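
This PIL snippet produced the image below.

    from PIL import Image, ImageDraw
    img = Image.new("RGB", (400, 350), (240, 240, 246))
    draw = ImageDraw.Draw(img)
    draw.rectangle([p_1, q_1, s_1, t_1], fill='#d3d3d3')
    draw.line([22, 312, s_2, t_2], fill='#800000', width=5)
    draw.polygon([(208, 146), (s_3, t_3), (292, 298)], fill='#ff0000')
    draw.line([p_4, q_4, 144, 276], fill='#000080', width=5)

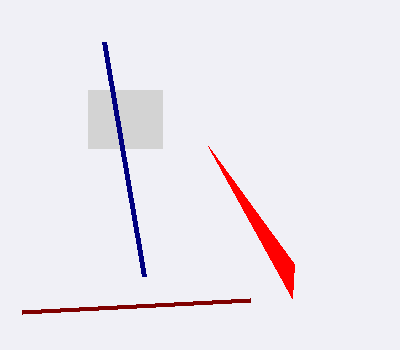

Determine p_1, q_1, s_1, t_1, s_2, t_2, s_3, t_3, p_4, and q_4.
p_1 = 88; q_1 = 90; s_1 = 162; t_1 = 148; s_2 = 250; t_2 = 300; s_3 = 294; t_3 = 264; p_4 = 104; q_4 = 42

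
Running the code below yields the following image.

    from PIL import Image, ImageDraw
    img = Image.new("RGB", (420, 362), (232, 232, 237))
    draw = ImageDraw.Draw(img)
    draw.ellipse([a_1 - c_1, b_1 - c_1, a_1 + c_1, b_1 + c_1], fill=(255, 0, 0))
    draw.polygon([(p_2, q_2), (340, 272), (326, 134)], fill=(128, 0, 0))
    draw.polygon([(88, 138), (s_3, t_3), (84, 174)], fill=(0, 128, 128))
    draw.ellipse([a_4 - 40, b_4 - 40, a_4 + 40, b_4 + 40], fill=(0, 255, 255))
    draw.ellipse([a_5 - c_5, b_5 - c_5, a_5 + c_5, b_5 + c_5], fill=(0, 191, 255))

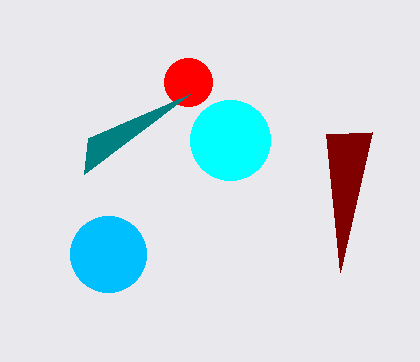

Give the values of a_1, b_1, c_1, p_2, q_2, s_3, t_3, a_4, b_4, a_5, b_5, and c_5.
a_1 = 188
b_1 = 82
c_1 = 24
p_2 = 372
q_2 = 132
s_3 = 190
t_3 = 94
a_4 = 230
b_4 = 140
a_5 = 108
b_5 = 254
c_5 = 38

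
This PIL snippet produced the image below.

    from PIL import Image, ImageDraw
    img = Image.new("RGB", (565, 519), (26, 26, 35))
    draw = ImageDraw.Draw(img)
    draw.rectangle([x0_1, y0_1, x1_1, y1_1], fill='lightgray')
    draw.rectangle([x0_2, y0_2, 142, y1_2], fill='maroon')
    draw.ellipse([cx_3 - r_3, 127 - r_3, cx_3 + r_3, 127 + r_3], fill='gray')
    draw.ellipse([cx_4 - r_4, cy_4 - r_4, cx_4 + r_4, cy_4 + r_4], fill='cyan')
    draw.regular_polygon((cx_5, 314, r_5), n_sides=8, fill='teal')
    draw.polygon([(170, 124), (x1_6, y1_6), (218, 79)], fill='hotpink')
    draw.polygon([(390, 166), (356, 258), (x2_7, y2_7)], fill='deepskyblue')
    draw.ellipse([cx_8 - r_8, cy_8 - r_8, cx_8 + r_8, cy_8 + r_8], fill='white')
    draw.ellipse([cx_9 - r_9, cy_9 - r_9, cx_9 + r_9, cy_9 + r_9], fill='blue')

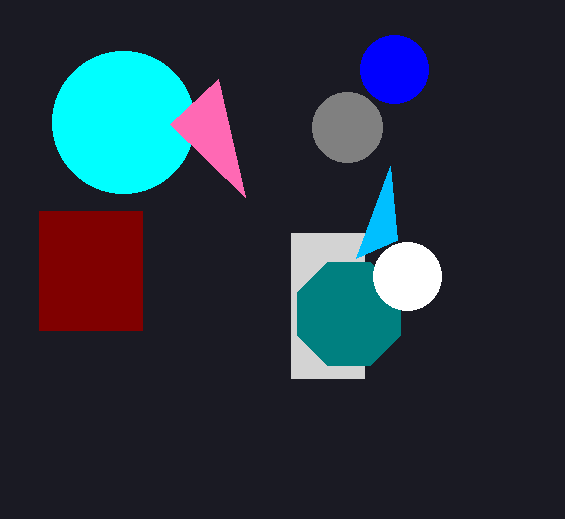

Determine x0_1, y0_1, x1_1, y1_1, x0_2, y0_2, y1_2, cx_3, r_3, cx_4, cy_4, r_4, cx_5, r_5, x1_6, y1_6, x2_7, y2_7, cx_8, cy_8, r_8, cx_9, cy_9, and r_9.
x0_1 = 291
y0_1 = 233
x1_1 = 364
y1_1 = 378
x0_2 = 39
y0_2 = 211
y1_2 = 330
cx_3 = 347
r_3 = 35
cx_4 = 123
cy_4 = 122
r_4 = 71
cx_5 = 349
r_5 = 56
x1_6 = 245
y1_6 = 197
x2_7 = 397
y2_7 = 240
cx_8 = 407
cy_8 = 276
r_8 = 34
cx_9 = 394
cy_9 = 69
r_9 = 34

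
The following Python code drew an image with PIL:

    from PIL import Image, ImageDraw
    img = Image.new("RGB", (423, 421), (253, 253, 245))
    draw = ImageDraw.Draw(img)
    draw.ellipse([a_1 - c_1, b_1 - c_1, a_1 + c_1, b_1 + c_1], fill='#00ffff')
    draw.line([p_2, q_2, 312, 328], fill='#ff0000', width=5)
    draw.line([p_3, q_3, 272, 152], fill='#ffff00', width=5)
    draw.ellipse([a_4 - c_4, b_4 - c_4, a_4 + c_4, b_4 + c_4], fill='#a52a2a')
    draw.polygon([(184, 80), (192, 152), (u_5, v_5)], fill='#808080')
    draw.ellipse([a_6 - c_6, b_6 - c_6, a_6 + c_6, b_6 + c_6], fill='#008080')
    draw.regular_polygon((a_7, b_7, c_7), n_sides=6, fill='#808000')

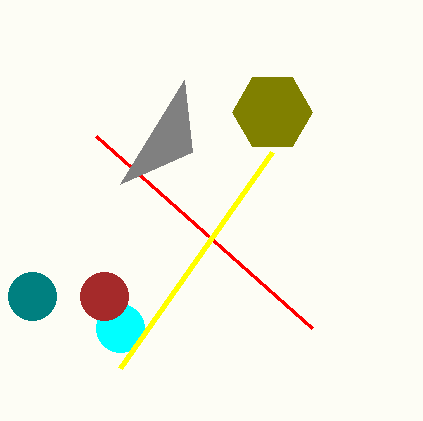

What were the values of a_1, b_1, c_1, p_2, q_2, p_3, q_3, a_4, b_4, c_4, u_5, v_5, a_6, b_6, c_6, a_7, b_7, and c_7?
a_1 = 120; b_1 = 328; c_1 = 24; p_2 = 96; q_2 = 136; p_3 = 120; q_3 = 368; a_4 = 104; b_4 = 296; c_4 = 24; u_5 = 120; v_5 = 184; a_6 = 32; b_6 = 296; c_6 = 24; a_7 = 272; b_7 = 112; c_7 = 40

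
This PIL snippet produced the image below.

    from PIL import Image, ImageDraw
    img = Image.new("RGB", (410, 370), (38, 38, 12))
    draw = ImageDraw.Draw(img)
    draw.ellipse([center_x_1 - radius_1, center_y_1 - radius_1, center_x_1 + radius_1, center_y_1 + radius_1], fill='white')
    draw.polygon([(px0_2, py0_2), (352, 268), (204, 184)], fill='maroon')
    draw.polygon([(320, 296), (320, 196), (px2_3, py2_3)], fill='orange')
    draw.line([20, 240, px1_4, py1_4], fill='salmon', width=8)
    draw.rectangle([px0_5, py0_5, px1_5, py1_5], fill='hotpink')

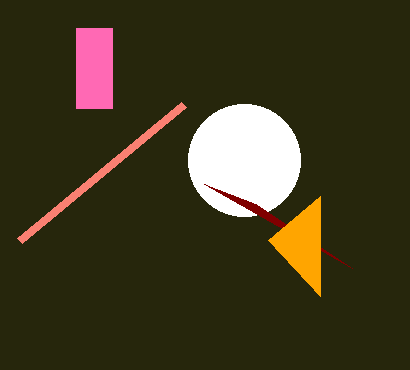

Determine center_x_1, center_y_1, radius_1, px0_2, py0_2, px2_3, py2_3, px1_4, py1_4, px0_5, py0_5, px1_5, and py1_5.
center_x_1 = 244, center_y_1 = 160, radius_1 = 56, px0_2 = 256, py0_2 = 204, px2_3 = 268, py2_3 = 240, px1_4 = 184, py1_4 = 104, px0_5 = 76, py0_5 = 28, px1_5 = 112, py1_5 = 108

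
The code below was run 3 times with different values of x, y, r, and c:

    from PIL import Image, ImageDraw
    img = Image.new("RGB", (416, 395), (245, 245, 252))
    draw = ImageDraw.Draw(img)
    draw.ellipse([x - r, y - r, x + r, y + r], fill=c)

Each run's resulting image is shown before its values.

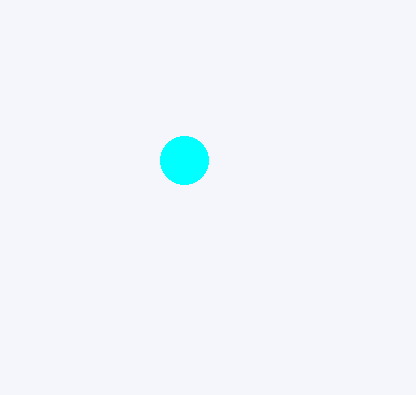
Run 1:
x = 184
y = 160
r = 24
c = 'cyan'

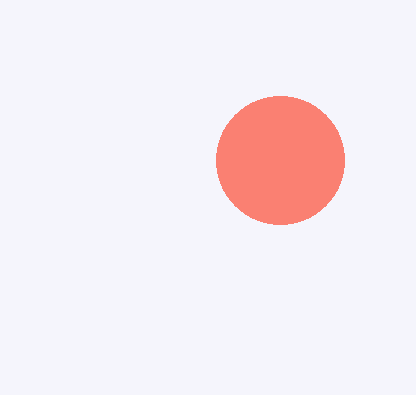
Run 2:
x = 280
y = 160
r = 64
c = 'salmon'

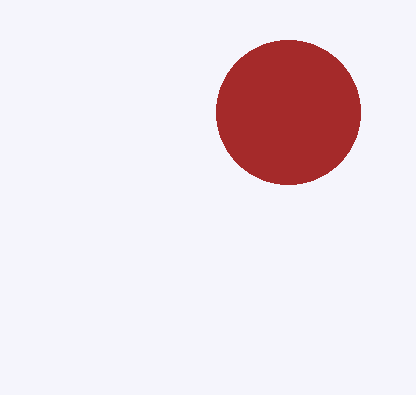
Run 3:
x = 288; y = 112; r = 72; c = 'brown'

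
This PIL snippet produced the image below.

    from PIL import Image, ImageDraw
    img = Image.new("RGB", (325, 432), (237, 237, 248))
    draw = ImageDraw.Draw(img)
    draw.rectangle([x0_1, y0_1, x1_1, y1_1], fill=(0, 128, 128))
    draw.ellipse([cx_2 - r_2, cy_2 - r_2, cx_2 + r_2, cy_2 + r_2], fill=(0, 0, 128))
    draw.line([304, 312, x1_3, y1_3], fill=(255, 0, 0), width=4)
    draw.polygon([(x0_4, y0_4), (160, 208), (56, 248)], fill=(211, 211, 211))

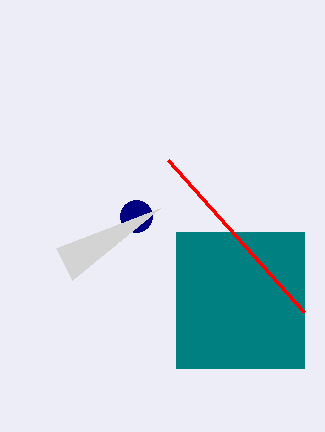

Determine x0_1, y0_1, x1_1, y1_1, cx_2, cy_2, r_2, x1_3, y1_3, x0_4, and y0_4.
x0_1 = 176, y0_1 = 232, x1_1 = 304, y1_1 = 368, cx_2 = 136, cy_2 = 216, r_2 = 16, x1_3 = 168, y1_3 = 160, x0_4 = 72, y0_4 = 280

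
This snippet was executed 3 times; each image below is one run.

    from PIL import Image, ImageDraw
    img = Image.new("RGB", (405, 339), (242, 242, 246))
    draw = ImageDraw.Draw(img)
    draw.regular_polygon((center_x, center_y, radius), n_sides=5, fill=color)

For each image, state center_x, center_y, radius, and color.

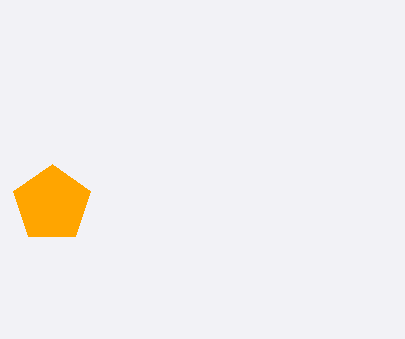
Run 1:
center_x = 52; center_y = 204; radius = 40; color = 'orange'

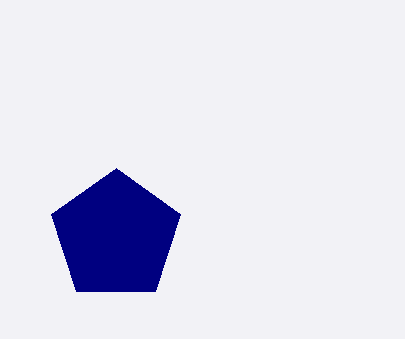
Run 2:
center_x = 116; center_y = 236; radius = 68; color = 'navy'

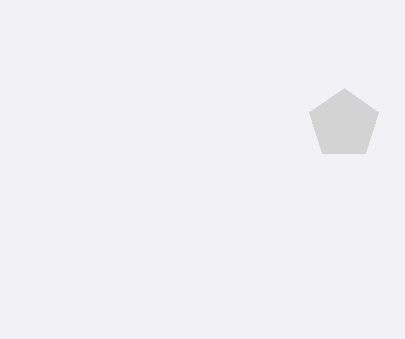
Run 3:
center_x = 344; center_y = 124; radius = 36; color = 'lightgray'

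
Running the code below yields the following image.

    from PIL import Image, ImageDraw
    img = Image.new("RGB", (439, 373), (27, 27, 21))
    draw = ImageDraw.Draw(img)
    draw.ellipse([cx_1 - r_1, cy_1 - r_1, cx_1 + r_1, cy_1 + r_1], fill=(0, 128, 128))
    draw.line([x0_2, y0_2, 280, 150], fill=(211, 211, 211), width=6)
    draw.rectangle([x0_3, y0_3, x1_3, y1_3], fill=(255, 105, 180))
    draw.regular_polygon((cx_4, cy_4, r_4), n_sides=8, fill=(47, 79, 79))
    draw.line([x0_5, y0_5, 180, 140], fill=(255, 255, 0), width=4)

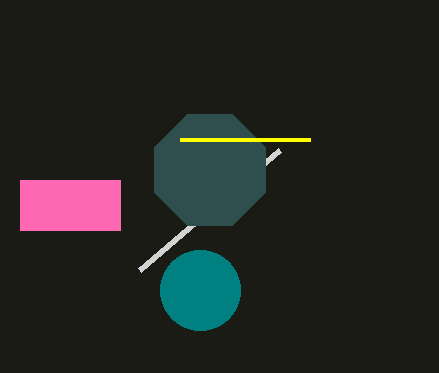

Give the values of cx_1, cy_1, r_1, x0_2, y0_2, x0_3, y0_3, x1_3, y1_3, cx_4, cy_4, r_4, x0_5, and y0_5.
cx_1 = 200; cy_1 = 290; r_1 = 40; x0_2 = 140; y0_2 = 270; x0_3 = 20; y0_3 = 180; x1_3 = 120; y1_3 = 230; cx_4 = 210; cy_4 = 170; r_4 = 60; x0_5 = 310; y0_5 = 140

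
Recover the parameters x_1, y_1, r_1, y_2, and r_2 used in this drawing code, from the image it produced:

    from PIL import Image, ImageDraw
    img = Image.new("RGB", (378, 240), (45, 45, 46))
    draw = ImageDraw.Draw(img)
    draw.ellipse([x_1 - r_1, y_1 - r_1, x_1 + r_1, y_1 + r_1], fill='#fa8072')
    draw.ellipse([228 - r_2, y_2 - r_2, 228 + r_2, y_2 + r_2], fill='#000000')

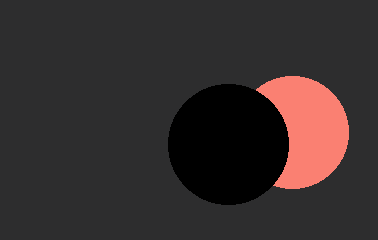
x_1 = 292; y_1 = 132; r_1 = 56; y_2 = 144; r_2 = 60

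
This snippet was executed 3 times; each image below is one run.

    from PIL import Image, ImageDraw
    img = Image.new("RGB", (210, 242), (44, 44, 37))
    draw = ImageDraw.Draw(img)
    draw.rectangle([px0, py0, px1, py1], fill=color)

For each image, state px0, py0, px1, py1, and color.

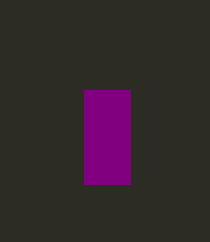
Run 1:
px0 = 84; py0 = 90; px1 = 130; py1 = 184; color = 'purple'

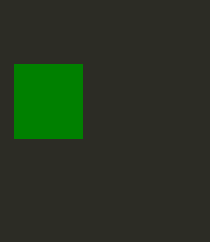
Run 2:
px0 = 14
py0 = 64
px1 = 82
py1 = 138
color = 'green'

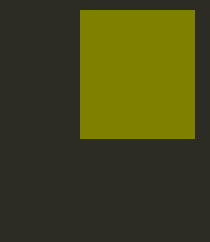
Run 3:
px0 = 80, py0 = 10, px1 = 194, py1 = 138, color = 'olive'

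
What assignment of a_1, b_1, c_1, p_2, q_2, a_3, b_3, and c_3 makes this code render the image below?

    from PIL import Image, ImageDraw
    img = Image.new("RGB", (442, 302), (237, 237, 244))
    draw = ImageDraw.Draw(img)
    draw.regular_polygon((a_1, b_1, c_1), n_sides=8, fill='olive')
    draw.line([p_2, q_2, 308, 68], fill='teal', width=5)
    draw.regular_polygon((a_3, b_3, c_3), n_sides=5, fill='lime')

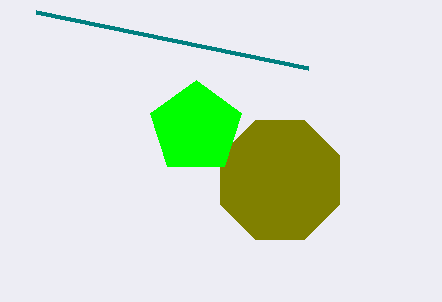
a_1 = 280
b_1 = 180
c_1 = 64
p_2 = 36
q_2 = 12
a_3 = 196
b_3 = 128
c_3 = 48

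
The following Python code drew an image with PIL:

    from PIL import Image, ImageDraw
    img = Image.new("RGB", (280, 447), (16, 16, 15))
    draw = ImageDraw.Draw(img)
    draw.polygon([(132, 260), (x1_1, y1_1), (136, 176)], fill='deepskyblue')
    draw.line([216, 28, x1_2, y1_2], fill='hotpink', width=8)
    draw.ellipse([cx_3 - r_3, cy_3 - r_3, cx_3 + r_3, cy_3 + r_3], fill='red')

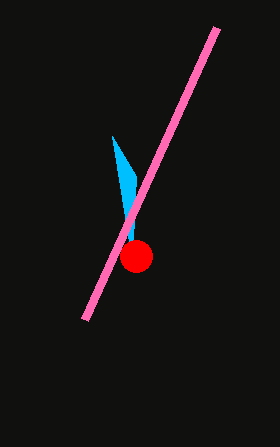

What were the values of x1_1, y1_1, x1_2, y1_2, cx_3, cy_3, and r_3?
x1_1 = 112; y1_1 = 136; x1_2 = 84; y1_2 = 320; cx_3 = 136; cy_3 = 256; r_3 = 16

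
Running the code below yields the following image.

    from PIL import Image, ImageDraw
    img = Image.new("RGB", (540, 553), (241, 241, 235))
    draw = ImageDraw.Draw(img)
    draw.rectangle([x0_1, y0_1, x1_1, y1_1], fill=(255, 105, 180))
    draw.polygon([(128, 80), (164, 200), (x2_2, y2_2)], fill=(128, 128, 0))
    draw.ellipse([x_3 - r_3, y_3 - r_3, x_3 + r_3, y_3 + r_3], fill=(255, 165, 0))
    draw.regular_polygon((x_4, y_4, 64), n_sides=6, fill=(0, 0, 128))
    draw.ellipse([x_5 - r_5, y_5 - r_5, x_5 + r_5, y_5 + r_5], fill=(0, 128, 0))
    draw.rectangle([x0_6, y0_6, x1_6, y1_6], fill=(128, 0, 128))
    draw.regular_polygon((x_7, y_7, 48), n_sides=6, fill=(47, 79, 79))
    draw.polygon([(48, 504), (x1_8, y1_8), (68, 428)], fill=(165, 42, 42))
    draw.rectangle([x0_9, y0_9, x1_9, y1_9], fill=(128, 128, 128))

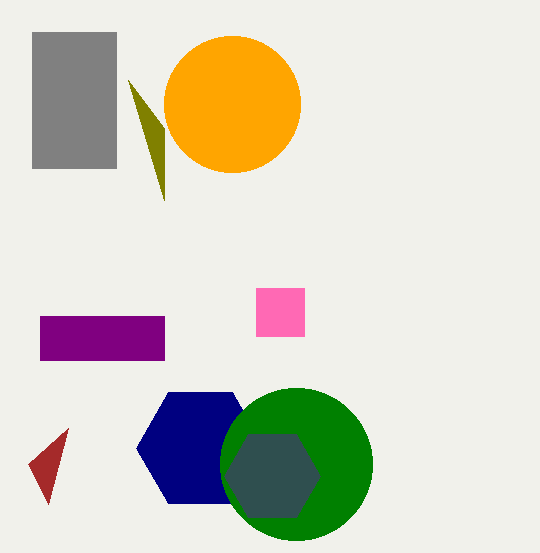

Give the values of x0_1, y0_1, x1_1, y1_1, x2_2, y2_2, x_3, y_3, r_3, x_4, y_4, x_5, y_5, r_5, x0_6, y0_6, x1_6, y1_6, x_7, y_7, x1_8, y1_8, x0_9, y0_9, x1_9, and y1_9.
x0_1 = 256; y0_1 = 288; x1_1 = 304; y1_1 = 336; x2_2 = 164; y2_2 = 128; x_3 = 232; y_3 = 104; r_3 = 68; x_4 = 200; y_4 = 448; x_5 = 296; y_5 = 464; r_5 = 76; x0_6 = 40; y0_6 = 316; x1_6 = 164; y1_6 = 360; x_7 = 272; y_7 = 476; x1_8 = 28; y1_8 = 464; x0_9 = 32; y0_9 = 32; x1_9 = 116; y1_9 = 168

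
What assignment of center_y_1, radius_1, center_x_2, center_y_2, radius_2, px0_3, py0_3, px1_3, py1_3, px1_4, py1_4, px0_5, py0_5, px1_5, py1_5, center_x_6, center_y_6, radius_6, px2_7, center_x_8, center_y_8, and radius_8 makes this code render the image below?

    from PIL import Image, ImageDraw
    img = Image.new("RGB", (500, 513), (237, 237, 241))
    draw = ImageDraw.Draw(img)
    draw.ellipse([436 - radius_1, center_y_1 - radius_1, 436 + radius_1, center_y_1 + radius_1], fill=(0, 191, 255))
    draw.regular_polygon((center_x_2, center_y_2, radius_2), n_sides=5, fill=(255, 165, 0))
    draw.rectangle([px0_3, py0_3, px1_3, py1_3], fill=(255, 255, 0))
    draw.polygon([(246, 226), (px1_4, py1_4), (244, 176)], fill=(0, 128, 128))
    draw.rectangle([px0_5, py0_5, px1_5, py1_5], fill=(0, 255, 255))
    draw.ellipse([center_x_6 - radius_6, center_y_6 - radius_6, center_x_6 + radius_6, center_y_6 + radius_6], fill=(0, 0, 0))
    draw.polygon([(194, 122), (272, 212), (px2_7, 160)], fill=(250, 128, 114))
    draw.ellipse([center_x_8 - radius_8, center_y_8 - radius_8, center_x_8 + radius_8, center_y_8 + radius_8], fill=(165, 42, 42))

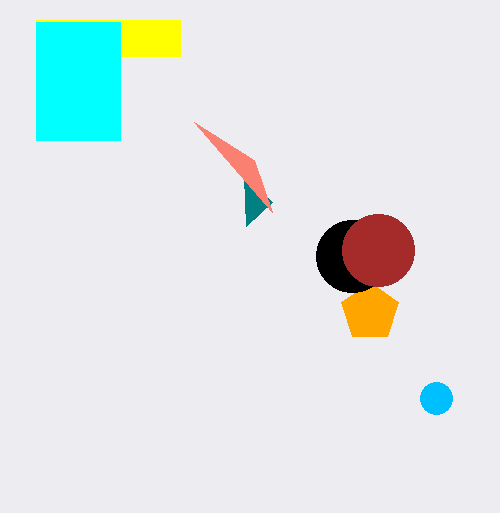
center_y_1 = 398; radius_1 = 16; center_x_2 = 370; center_y_2 = 312; radius_2 = 30; px0_3 = 36; py0_3 = 20; px1_3 = 180; py1_3 = 56; px1_4 = 272; py1_4 = 202; px0_5 = 36; py0_5 = 22; px1_5 = 120; py1_5 = 140; center_x_6 = 352; center_y_6 = 256; radius_6 = 36; px2_7 = 254; center_x_8 = 378; center_y_8 = 250; radius_8 = 36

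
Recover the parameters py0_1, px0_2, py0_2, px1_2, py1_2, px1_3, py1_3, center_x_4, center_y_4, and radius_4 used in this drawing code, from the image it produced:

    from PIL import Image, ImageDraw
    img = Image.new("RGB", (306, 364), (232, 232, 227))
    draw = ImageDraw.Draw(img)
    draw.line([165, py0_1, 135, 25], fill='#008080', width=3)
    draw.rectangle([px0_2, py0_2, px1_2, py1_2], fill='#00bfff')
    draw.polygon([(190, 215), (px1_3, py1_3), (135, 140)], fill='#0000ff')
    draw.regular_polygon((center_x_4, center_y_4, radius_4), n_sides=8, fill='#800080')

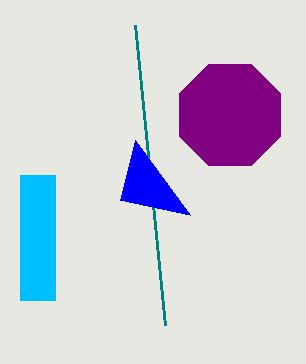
py0_1 = 325
px0_2 = 20
py0_2 = 175
px1_2 = 55
py1_2 = 300
px1_3 = 120
py1_3 = 200
center_x_4 = 230
center_y_4 = 115
radius_4 = 55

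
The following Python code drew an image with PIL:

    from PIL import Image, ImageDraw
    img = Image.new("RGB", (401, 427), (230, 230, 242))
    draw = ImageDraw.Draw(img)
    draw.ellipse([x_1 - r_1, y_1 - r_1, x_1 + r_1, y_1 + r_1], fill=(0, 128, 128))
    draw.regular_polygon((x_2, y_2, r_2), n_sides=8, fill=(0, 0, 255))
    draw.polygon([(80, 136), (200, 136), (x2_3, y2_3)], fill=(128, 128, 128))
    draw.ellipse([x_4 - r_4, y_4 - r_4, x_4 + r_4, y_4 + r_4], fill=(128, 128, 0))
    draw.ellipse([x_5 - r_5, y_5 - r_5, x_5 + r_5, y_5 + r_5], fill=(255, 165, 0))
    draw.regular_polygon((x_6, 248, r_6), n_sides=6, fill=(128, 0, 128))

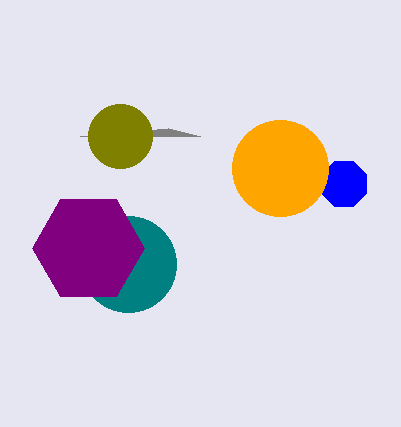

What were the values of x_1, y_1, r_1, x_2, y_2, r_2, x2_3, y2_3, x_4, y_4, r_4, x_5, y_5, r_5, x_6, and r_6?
x_1 = 128; y_1 = 264; r_1 = 48; x_2 = 344; y_2 = 184; r_2 = 24; x2_3 = 168; y2_3 = 128; x_4 = 120; y_4 = 136; r_4 = 32; x_5 = 280; y_5 = 168; r_5 = 48; x_6 = 88; r_6 = 56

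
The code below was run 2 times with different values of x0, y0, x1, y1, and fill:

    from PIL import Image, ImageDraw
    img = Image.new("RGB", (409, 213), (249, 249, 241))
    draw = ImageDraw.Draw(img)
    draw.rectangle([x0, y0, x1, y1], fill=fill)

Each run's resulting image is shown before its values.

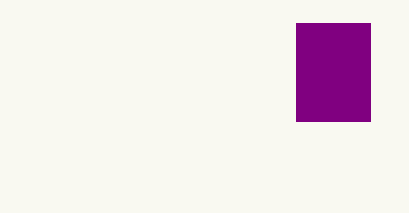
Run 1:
x0 = 296
y0 = 23
x1 = 370
y1 = 121
fill = 'purple'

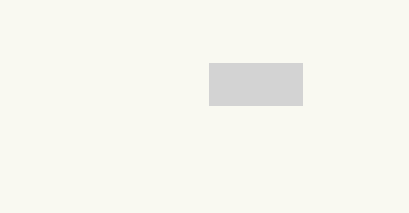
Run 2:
x0 = 209, y0 = 63, x1 = 302, y1 = 105, fill = 'lightgray'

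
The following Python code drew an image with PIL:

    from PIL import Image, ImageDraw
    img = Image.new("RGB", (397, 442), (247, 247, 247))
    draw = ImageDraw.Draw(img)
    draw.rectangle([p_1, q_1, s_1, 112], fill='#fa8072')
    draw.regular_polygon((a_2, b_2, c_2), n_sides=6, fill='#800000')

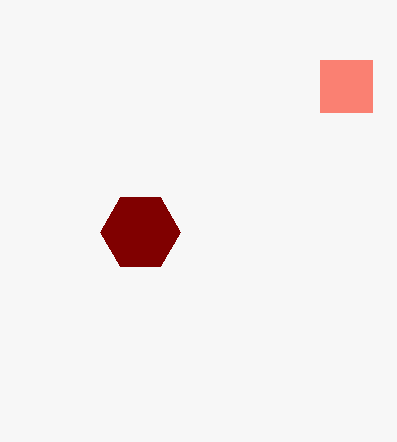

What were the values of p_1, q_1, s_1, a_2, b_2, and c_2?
p_1 = 320, q_1 = 60, s_1 = 372, a_2 = 140, b_2 = 232, c_2 = 40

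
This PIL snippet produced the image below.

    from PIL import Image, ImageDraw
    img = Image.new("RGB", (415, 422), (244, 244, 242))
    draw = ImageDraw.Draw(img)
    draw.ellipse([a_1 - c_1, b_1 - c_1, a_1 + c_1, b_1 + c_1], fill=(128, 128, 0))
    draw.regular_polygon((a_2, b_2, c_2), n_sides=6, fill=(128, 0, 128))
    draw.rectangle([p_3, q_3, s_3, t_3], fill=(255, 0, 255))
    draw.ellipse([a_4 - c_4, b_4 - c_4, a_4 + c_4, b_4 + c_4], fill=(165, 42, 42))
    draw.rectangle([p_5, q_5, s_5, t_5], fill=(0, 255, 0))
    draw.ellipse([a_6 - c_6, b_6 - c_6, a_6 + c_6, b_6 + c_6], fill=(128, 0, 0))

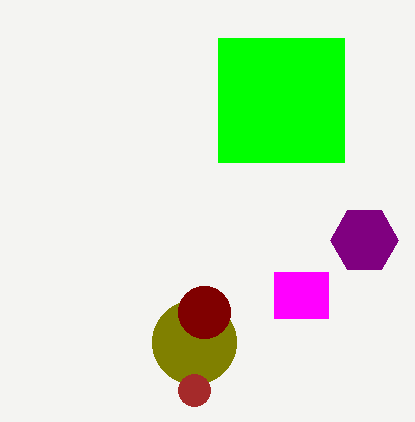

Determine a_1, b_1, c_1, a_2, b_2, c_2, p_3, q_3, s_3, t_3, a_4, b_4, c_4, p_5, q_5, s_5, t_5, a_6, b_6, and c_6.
a_1 = 194, b_1 = 342, c_1 = 42, a_2 = 364, b_2 = 240, c_2 = 34, p_3 = 274, q_3 = 272, s_3 = 328, t_3 = 318, a_4 = 194, b_4 = 390, c_4 = 16, p_5 = 218, q_5 = 38, s_5 = 344, t_5 = 162, a_6 = 204, b_6 = 312, c_6 = 26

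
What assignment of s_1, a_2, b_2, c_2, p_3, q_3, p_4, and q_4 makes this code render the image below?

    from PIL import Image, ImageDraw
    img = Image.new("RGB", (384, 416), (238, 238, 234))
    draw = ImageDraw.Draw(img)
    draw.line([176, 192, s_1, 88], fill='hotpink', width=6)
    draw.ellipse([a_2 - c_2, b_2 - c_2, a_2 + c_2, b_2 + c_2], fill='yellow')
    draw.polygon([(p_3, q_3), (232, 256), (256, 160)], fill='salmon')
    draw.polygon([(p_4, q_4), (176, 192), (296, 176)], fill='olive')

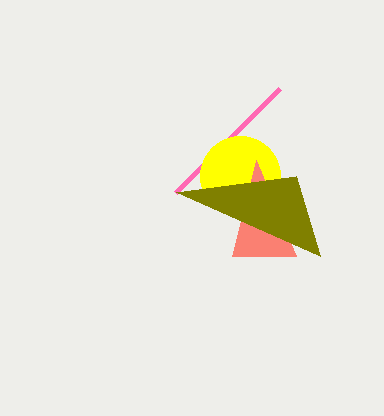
s_1 = 280, a_2 = 240, b_2 = 176, c_2 = 40, p_3 = 296, q_3 = 256, p_4 = 320, q_4 = 256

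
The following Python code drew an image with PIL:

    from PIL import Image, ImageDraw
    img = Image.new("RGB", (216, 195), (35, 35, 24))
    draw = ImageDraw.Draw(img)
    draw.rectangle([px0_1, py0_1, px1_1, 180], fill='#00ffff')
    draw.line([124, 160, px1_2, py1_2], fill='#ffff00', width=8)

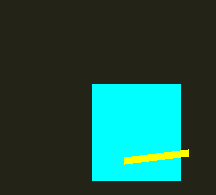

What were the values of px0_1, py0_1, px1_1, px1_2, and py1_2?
px0_1 = 92
py0_1 = 84
px1_1 = 180
px1_2 = 188
py1_2 = 152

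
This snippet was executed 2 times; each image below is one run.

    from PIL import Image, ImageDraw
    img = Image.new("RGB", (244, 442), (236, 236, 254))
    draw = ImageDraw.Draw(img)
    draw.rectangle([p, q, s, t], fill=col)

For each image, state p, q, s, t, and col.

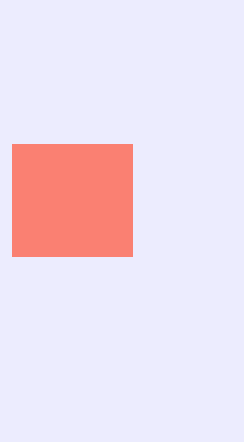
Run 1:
p = 12; q = 144; s = 132; t = 256; col = 'salmon'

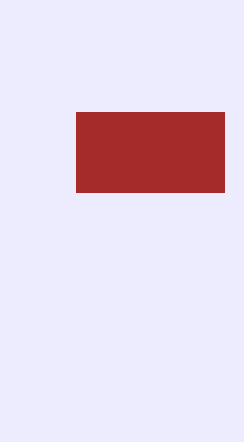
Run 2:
p = 76
q = 112
s = 224
t = 192
col = 'brown'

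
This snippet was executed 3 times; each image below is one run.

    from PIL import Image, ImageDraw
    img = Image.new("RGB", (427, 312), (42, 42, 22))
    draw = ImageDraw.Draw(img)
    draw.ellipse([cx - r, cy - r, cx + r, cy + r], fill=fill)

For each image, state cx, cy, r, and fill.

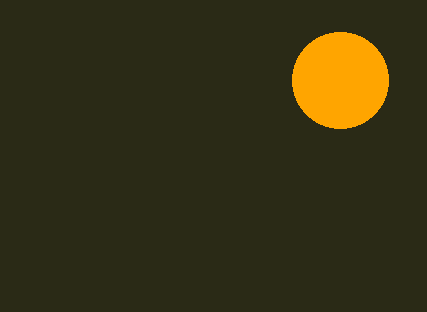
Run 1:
cx = 340; cy = 80; r = 48; fill = 'orange'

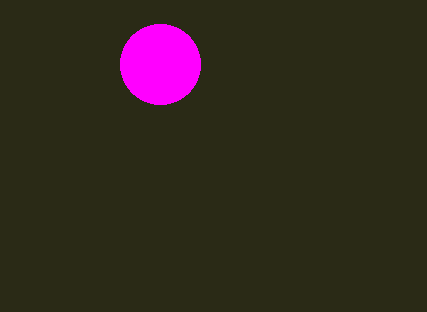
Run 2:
cx = 160; cy = 64; r = 40; fill = 'magenta'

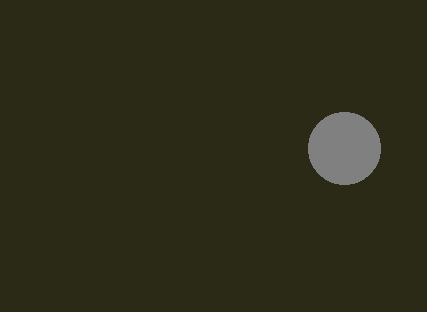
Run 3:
cx = 344; cy = 148; r = 36; fill = 'gray'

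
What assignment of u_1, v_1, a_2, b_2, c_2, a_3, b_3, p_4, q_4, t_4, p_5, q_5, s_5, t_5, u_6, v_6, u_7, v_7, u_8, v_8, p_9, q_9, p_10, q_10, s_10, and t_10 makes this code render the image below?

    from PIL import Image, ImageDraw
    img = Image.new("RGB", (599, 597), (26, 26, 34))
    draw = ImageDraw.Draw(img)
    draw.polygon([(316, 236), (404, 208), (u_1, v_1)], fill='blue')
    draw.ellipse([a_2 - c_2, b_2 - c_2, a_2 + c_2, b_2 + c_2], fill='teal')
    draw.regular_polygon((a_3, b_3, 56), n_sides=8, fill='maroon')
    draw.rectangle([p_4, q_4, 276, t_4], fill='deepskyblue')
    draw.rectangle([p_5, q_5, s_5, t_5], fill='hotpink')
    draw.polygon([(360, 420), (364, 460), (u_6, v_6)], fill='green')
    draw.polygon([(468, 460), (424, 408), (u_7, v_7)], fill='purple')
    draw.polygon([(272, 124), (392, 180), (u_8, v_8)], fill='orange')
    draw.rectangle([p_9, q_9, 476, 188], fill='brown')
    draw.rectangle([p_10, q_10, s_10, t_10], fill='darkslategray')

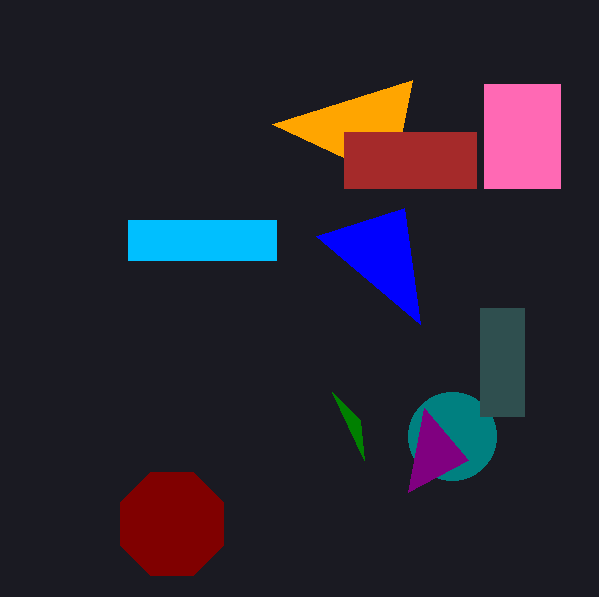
u_1 = 420, v_1 = 324, a_2 = 452, b_2 = 436, c_2 = 44, a_3 = 172, b_3 = 524, p_4 = 128, q_4 = 220, t_4 = 260, p_5 = 484, q_5 = 84, s_5 = 560, t_5 = 188, u_6 = 332, v_6 = 392, u_7 = 408, v_7 = 492, u_8 = 412, v_8 = 80, p_9 = 344, q_9 = 132, p_10 = 480, q_10 = 308, s_10 = 524, t_10 = 416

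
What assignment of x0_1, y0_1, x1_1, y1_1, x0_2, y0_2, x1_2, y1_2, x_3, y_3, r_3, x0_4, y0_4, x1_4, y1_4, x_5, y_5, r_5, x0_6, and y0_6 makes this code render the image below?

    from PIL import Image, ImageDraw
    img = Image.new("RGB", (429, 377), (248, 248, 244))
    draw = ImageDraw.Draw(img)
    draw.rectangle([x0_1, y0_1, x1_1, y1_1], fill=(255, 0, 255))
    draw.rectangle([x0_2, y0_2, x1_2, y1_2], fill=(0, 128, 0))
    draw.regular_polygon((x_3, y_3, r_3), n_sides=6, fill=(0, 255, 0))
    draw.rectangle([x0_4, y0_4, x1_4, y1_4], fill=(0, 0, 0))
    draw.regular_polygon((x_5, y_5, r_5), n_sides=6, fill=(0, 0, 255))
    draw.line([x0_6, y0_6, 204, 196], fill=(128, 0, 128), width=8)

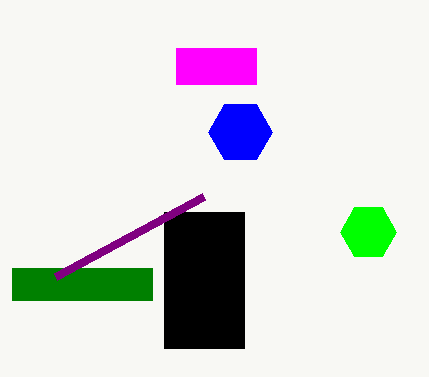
x0_1 = 176
y0_1 = 48
x1_1 = 256
y1_1 = 84
x0_2 = 12
y0_2 = 268
x1_2 = 152
y1_2 = 300
x_3 = 368
y_3 = 232
r_3 = 28
x0_4 = 164
y0_4 = 212
x1_4 = 244
y1_4 = 348
x_5 = 240
y_5 = 132
r_5 = 32
x0_6 = 56
y0_6 = 276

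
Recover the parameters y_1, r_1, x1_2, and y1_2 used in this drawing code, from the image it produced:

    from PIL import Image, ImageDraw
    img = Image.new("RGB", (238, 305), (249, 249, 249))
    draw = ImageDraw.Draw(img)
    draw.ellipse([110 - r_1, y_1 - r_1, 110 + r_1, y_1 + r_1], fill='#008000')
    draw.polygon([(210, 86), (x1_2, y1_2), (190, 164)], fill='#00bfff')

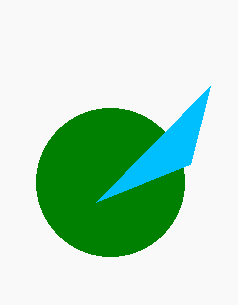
y_1 = 182, r_1 = 74, x1_2 = 96, y1_2 = 202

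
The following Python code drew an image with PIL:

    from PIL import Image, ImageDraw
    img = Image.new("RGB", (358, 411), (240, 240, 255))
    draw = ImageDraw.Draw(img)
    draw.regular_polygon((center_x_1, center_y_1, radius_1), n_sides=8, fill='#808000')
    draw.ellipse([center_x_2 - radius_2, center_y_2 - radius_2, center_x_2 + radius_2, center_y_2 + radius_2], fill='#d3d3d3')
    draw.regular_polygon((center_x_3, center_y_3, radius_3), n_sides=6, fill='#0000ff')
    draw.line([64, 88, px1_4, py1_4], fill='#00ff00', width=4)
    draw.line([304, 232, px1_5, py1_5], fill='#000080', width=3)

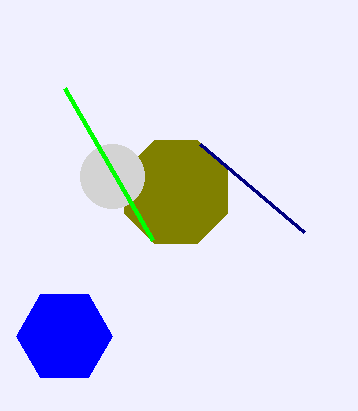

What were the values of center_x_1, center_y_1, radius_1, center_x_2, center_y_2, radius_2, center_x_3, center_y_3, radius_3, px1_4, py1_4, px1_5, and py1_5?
center_x_1 = 176, center_y_1 = 192, radius_1 = 56, center_x_2 = 112, center_y_2 = 176, radius_2 = 32, center_x_3 = 64, center_y_3 = 336, radius_3 = 48, px1_4 = 152, py1_4 = 240, px1_5 = 200, py1_5 = 144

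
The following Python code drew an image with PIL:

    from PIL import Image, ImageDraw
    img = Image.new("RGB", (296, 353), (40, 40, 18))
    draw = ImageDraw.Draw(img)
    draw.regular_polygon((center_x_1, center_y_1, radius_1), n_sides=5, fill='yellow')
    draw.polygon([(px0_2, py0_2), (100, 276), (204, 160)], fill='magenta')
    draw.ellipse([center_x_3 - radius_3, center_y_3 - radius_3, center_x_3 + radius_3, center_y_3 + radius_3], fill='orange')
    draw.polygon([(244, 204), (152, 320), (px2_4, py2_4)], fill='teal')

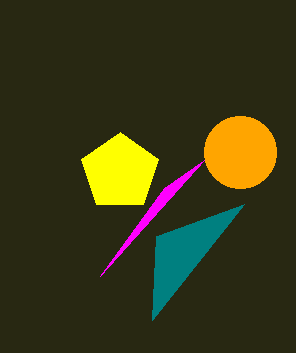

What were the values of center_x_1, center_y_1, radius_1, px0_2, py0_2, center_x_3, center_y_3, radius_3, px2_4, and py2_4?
center_x_1 = 120; center_y_1 = 172; radius_1 = 40; px0_2 = 164; py0_2 = 188; center_x_3 = 240; center_y_3 = 152; radius_3 = 36; px2_4 = 156; py2_4 = 236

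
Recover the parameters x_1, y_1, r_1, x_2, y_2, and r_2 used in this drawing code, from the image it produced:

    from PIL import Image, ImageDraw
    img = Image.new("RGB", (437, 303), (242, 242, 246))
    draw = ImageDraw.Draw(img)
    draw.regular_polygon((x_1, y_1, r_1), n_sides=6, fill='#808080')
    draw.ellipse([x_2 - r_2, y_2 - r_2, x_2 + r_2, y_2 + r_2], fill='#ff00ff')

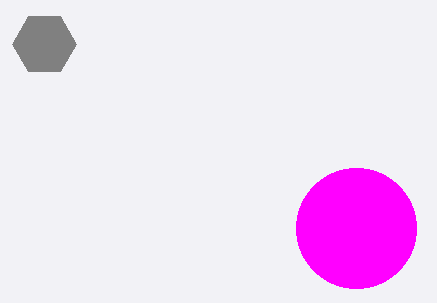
x_1 = 44; y_1 = 44; r_1 = 32; x_2 = 356; y_2 = 228; r_2 = 60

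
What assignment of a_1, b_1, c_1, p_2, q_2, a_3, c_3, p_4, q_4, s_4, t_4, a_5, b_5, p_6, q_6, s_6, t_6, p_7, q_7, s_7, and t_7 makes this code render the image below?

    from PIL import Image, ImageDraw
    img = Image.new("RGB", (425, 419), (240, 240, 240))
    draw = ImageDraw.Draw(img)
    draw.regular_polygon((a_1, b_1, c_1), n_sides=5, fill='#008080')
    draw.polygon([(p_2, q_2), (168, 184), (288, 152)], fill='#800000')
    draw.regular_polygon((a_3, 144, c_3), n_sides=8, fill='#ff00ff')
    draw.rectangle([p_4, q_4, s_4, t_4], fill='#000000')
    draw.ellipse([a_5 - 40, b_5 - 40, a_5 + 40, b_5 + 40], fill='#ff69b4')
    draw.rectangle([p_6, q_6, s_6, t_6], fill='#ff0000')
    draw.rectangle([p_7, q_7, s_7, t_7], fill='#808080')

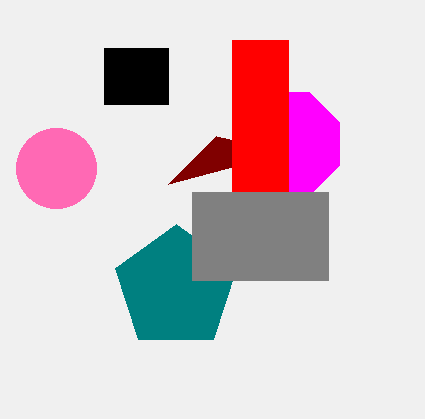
a_1 = 176; b_1 = 288; c_1 = 64; p_2 = 216; q_2 = 136; a_3 = 288; c_3 = 56; p_4 = 104; q_4 = 48; s_4 = 168; t_4 = 104; a_5 = 56; b_5 = 168; p_6 = 232; q_6 = 40; s_6 = 288; t_6 = 192; p_7 = 192; q_7 = 192; s_7 = 328; t_7 = 280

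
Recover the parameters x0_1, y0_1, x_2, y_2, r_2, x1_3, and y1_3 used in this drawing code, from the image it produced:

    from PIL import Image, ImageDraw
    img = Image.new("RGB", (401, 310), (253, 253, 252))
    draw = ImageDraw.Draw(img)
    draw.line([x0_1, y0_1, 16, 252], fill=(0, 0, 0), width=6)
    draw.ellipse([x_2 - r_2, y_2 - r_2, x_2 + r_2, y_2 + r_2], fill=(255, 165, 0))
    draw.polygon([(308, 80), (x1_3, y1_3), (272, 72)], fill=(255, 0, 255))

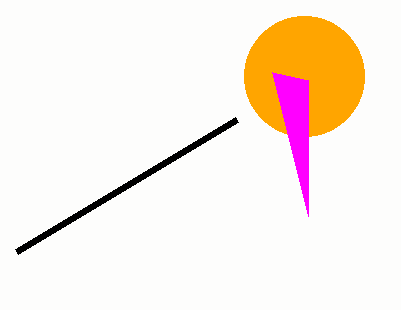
x0_1 = 236; y0_1 = 120; x_2 = 304; y_2 = 76; r_2 = 60; x1_3 = 308; y1_3 = 216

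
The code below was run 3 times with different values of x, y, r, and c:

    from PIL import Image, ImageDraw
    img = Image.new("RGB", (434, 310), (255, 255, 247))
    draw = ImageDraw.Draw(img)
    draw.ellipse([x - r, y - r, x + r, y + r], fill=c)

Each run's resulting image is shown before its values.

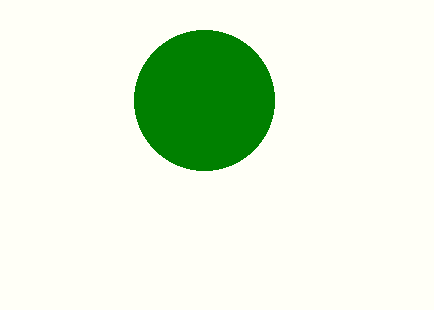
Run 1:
x = 204
y = 100
r = 70
c = 'green'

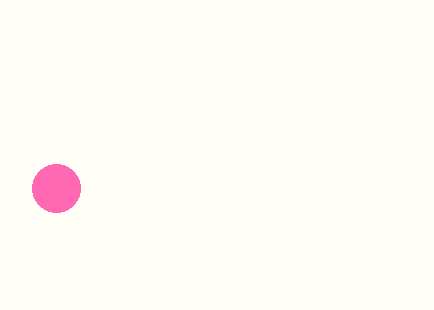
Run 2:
x = 56; y = 188; r = 24; c = 'hotpink'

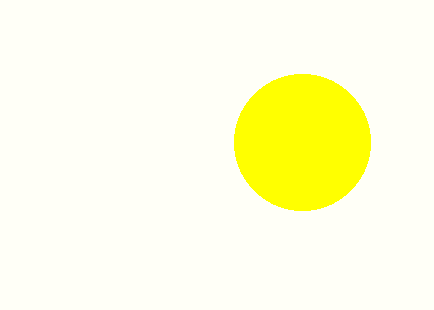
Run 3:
x = 302; y = 142; r = 68; c = 'yellow'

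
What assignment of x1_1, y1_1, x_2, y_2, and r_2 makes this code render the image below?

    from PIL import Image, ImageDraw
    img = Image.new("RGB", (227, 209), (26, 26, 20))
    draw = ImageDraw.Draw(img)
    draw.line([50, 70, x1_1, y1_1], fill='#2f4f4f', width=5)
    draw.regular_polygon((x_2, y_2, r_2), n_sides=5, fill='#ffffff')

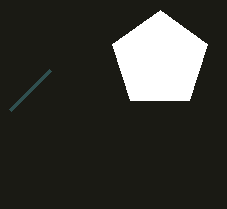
x1_1 = 10, y1_1 = 110, x_2 = 160, y_2 = 60, r_2 = 50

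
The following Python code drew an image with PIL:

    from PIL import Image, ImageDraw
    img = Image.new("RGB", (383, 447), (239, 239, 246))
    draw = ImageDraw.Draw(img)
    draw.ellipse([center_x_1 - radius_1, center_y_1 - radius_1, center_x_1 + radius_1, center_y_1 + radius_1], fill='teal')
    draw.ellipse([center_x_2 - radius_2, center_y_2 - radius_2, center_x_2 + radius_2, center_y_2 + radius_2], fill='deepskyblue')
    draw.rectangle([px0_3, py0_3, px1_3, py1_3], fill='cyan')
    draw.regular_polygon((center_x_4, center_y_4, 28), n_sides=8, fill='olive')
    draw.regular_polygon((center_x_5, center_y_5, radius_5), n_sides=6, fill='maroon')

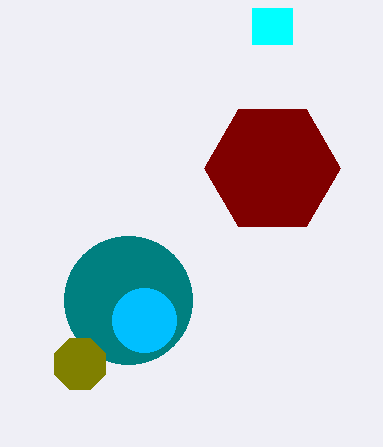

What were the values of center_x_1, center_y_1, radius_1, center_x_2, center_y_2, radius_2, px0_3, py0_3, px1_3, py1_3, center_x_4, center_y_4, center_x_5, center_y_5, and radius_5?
center_x_1 = 128
center_y_1 = 300
radius_1 = 64
center_x_2 = 144
center_y_2 = 320
radius_2 = 32
px0_3 = 252
py0_3 = 8
px1_3 = 292
py1_3 = 44
center_x_4 = 80
center_y_4 = 364
center_x_5 = 272
center_y_5 = 168
radius_5 = 68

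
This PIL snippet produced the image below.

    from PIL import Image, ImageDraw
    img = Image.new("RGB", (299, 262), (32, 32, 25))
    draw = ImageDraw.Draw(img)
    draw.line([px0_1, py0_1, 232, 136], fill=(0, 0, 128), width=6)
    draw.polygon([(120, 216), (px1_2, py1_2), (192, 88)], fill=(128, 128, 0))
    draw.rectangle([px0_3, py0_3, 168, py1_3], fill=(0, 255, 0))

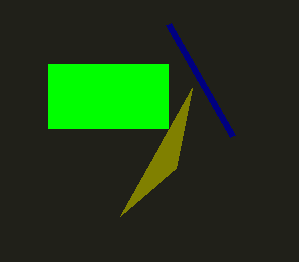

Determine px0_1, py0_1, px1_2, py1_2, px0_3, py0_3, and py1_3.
px0_1 = 168; py0_1 = 24; px1_2 = 176; py1_2 = 168; px0_3 = 48; py0_3 = 64; py1_3 = 128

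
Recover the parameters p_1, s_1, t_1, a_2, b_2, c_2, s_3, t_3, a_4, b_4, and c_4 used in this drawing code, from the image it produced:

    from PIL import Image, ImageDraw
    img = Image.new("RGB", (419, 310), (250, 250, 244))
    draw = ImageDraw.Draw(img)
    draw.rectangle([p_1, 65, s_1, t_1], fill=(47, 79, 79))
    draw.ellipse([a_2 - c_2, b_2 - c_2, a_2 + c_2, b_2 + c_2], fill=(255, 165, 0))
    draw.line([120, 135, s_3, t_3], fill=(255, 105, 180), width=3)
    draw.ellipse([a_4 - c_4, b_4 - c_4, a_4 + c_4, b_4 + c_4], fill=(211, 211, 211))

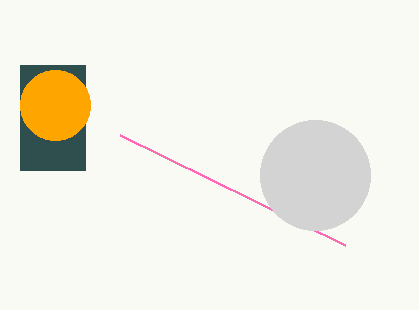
p_1 = 20
s_1 = 85
t_1 = 170
a_2 = 55
b_2 = 105
c_2 = 35
s_3 = 345
t_3 = 245
a_4 = 315
b_4 = 175
c_4 = 55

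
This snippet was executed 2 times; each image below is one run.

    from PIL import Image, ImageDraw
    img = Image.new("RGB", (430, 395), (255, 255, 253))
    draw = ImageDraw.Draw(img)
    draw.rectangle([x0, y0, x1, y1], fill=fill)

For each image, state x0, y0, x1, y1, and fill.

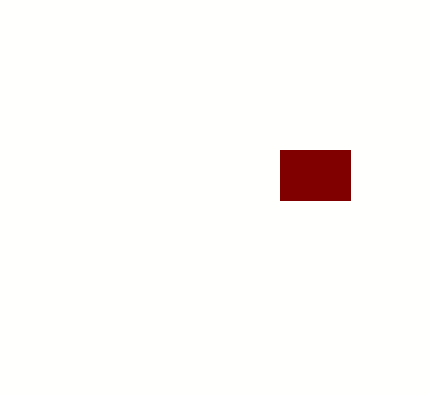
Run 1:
x0 = 280, y0 = 150, x1 = 350, y1 = 200, fill = 'maroon'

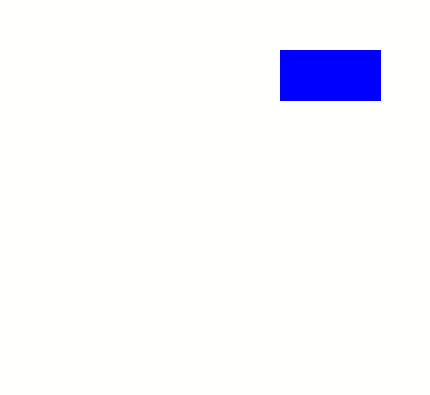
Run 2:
x0 = 280; y0 = 50; x1 = 380; y1 = 100; fill = 'blue'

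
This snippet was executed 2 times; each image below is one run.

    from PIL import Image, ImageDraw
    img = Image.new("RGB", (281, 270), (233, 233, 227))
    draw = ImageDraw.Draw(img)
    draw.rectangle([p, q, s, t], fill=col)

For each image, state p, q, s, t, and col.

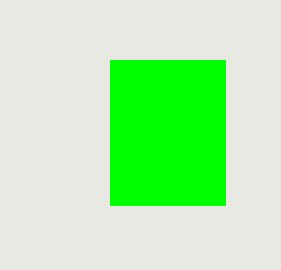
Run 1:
p = 110
q = 60
s = 225
t = 205
col = 'lime'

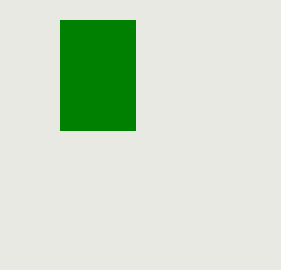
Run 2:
p = 60
q = 20
s = 135
t = 130
col = 'green'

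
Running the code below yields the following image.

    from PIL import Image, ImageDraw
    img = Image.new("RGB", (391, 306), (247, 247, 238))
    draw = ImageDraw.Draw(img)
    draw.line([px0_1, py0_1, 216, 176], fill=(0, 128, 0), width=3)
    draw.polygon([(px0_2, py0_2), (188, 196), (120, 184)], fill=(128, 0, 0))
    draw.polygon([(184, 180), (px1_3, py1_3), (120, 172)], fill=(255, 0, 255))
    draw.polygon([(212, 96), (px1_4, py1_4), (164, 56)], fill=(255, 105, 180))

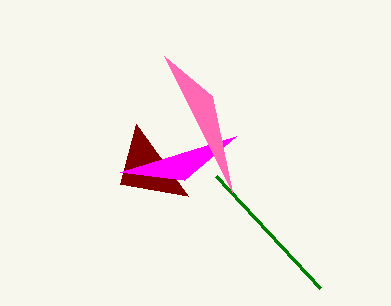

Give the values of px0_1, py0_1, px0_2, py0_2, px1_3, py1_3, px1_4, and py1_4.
px0_1 = 320, py0_1 = 288, px0_2 = 136, py0_2 = 124, px1_3 = 236, py1_3 = 136, px1_4 = 232, py1_4 = 192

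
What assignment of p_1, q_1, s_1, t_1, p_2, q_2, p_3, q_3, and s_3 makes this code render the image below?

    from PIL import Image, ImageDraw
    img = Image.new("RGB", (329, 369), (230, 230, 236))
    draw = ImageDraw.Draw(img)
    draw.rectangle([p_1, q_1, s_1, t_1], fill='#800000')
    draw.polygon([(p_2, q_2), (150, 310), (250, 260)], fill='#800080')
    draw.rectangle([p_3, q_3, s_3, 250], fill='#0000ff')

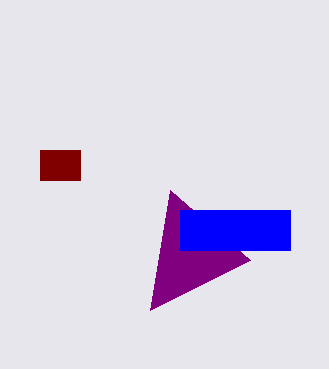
p_1 = 40; q_1 = 150; s_1 = 80; t_1 = 180; p_2 = 170; q_2 = 190; p_3 = 180; q_3 = 210; s_3 = 290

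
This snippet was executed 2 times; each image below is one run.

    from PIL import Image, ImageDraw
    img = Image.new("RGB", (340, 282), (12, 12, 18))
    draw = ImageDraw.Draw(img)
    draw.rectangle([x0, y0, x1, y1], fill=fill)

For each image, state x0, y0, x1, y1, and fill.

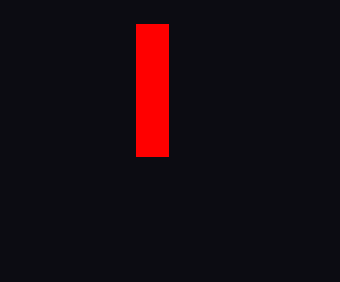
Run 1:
x0 = 136, y0 = 24, x1 = 168, y1 = 156, fill = 'red'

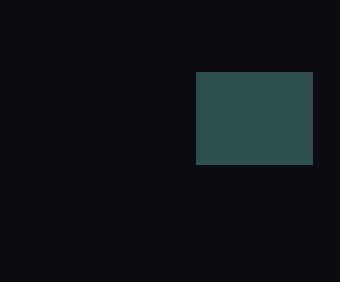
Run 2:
x0 = 196; y0 = 72; x1 = 312; y1 = 164; fill = 'darkslategray'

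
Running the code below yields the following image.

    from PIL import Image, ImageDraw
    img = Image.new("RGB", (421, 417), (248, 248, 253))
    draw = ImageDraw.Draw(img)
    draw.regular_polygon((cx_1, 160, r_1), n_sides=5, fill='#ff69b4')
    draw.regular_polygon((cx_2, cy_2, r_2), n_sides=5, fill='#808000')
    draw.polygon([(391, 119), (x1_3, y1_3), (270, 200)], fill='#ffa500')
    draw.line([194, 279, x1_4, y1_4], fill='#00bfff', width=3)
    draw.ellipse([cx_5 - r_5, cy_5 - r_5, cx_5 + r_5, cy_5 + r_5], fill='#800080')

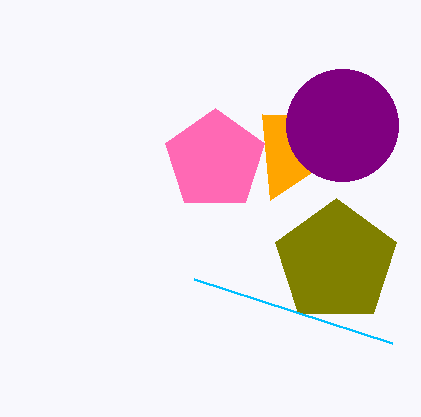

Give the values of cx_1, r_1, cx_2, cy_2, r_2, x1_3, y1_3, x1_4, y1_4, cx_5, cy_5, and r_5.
cx_1 = 215, r_1 = 52, cx_2 = 336, cy_2 = 262, r_2 = 64, x1_3 = 262, y1_3 = 114, x1_4 = 392, y1_4 = 343, cx_5 = 342, cy_5 = 125, r_5 = 56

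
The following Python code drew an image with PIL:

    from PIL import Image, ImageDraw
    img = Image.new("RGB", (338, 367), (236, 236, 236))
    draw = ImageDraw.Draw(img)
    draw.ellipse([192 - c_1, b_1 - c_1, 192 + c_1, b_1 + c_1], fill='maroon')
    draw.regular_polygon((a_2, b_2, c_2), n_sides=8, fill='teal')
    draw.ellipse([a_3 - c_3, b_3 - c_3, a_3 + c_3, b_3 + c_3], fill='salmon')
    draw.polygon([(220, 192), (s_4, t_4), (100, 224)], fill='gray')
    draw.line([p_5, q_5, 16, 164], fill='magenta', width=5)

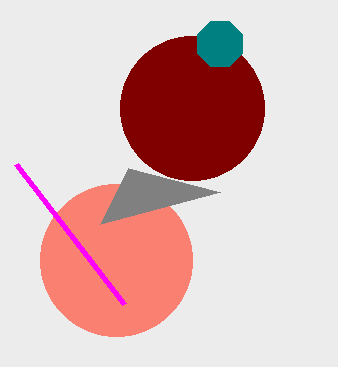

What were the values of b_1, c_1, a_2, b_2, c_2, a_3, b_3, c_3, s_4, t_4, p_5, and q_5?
b_1 = 108; c_1 = 72; a_2 = 220; b_2 = 44; c_2 = 24; a_3 = 116; b_3 = 260; c_3 = 76; s_4 = 128; t_4 = 168; p_5 = 124; q_5 = 304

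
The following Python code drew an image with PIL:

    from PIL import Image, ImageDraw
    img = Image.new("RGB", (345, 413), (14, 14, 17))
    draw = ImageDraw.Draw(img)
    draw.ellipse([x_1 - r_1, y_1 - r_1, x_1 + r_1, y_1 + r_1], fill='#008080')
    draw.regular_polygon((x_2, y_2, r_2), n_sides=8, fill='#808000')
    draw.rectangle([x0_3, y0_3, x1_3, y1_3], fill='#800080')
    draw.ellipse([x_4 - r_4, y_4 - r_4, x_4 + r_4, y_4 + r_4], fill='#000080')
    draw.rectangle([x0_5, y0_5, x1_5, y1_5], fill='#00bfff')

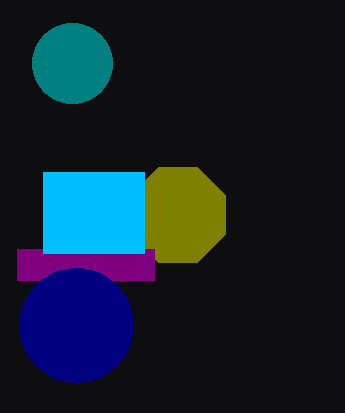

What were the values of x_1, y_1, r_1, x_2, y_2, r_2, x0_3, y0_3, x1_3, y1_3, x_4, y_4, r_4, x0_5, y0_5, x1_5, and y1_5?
x_1 = 72
y_1 = 63
r_1 = 40
x_2 = 178
y_2 = 215
r_2 = 51
x0_3 = 17
y0_3 = 249
x1_3 = 154
y1_3 = 280
x_4 = 76
y_4 = 325
r_4 = 57
x0_5 = 43
y0_5 = 172
x1_5 = 144
y1_5 = 253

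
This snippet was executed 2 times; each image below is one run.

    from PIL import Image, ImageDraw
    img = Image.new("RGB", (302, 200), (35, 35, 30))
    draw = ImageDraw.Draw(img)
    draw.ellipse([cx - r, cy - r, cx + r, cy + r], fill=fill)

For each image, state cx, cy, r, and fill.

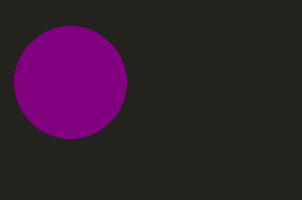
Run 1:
cx = 70
cy = 82
r = 56
fill = 'purple'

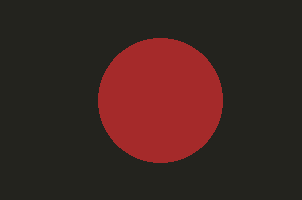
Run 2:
cx = 160, cy = 100, r = 62, fill = 'brown'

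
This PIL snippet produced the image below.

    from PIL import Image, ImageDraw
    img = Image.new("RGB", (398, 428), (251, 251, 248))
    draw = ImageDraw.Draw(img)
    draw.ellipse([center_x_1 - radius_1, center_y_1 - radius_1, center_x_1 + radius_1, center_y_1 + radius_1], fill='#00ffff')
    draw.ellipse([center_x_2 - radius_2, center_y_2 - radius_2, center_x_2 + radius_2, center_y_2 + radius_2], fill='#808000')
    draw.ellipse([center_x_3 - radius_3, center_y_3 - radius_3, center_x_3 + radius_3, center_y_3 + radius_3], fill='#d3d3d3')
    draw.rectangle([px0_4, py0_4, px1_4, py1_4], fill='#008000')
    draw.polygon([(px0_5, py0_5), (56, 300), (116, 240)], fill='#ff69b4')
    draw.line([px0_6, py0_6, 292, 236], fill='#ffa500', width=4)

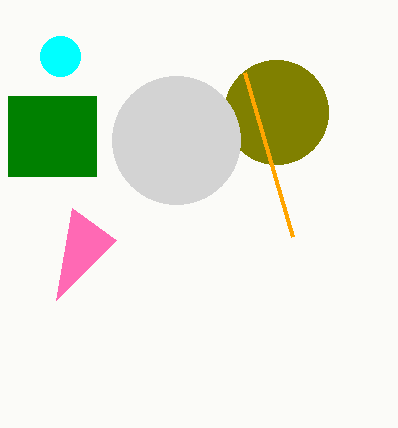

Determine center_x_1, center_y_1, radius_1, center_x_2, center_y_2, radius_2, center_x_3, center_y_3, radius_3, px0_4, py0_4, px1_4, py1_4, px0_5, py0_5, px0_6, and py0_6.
center_x_1 = 60
center_y_1 = 56
radius_1 = 20
center_x_2 = 276
center_y_2 = 112
radius_2 = 52
center_x_3 = 176
center_y_3 = 140
radius_3 = 64
px0_4 = 8
py0_4 = 96
px1_4 = 96
py1_4 = 176
px0_5 = 72
py0_5 = 208
px0_6 = 244
py0_6 = 72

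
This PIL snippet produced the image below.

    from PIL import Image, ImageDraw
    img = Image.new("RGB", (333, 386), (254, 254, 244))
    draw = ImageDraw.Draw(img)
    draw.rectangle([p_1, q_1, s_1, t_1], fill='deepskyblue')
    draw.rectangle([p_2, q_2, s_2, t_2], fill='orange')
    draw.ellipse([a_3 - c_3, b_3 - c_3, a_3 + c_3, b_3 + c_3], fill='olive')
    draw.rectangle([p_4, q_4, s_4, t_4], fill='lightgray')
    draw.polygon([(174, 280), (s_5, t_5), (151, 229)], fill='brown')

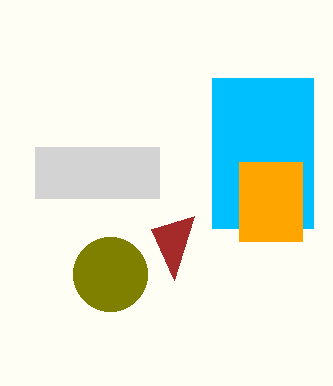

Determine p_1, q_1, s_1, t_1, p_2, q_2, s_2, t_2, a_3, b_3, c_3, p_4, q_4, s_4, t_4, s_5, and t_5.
p_1 = 212, q_1 = 78, s_1 = 313, t_1 = 228, p_2 = 239, q_2 = 162, s_2 = 302, t_2 = 241, a_3 = 110, b_3 = 274, c_3 = 37, p_4 = 35, q_4 = 147, s_4 = 159, t_4 = 198, s_5 = 194, t_5 = 216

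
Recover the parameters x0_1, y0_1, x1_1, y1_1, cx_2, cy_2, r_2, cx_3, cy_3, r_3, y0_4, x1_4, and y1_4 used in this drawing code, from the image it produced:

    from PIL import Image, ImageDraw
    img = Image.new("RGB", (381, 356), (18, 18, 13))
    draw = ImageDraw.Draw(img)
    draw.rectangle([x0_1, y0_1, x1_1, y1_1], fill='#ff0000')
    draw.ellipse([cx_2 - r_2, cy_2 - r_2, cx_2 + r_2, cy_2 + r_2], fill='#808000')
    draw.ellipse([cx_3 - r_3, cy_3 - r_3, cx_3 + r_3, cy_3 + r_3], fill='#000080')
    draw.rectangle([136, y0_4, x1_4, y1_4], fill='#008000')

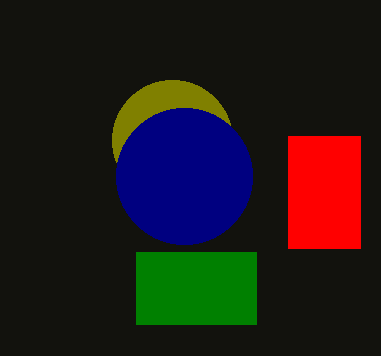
x0_1 = 288
y0_1 = 136
x1_1 = 360
y1_1 = 248
cx_2 = 172
cy_2 = 140
r_2 = 60
cx_3 = 184
cy_3 = 176
r_3 = 68
y0_4 = 252
x1_4 = 256
y1_4 = 324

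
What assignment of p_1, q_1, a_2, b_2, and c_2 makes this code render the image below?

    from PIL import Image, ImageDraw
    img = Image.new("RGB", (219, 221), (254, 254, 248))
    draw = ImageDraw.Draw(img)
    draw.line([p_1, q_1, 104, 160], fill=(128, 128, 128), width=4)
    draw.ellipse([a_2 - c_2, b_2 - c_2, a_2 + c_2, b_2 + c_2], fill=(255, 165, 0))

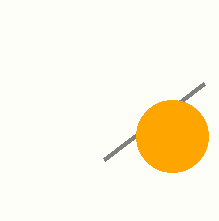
p_1 = 204
q_1 = 84
a_2 = 172
b_2 = 136
c_2 = 36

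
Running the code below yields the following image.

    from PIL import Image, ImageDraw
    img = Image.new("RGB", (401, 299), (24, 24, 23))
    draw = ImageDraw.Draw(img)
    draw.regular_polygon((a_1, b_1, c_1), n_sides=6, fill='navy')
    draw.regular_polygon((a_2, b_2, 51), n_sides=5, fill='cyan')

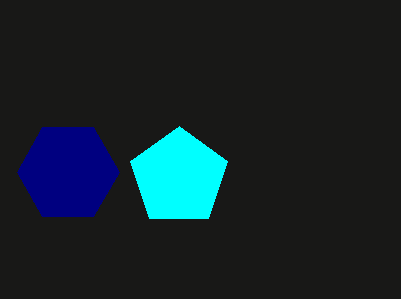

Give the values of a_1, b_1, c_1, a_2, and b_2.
a_1 = 68
b_1 = 172
c_1 = 51
a_2 = 179
b_2 = 177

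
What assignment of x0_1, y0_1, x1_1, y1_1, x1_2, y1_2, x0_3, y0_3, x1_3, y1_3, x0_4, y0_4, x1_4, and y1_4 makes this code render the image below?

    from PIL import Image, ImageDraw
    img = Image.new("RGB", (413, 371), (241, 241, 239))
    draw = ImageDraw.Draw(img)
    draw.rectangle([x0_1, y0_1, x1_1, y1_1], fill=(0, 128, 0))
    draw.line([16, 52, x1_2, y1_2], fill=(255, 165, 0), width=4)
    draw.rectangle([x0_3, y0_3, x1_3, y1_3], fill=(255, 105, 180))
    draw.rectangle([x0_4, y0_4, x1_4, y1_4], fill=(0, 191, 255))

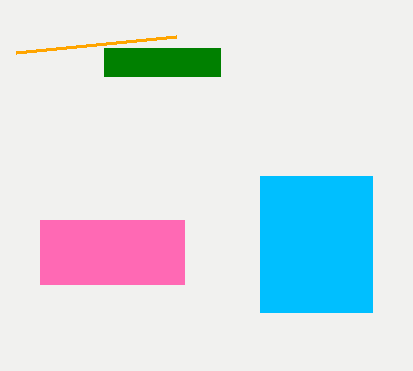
x0_1 = 104, y0_1 = 48, x1_1 = 220, y1_1 = 76, x1_2 = 176, y1_2 = 36, x0_3 = 40, y0_3 = 220, x1_3 = 184, y1_3 = 284, x0_4 = 260, y0_4 = 176, x1_4 = 372, y1_4 = 312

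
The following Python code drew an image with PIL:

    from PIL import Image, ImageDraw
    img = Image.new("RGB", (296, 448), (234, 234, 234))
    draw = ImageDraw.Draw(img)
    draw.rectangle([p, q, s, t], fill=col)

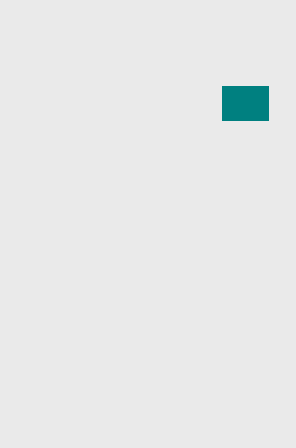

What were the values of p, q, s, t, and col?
p = 222
q = 86
s = 268
t = 120
col = 'teal'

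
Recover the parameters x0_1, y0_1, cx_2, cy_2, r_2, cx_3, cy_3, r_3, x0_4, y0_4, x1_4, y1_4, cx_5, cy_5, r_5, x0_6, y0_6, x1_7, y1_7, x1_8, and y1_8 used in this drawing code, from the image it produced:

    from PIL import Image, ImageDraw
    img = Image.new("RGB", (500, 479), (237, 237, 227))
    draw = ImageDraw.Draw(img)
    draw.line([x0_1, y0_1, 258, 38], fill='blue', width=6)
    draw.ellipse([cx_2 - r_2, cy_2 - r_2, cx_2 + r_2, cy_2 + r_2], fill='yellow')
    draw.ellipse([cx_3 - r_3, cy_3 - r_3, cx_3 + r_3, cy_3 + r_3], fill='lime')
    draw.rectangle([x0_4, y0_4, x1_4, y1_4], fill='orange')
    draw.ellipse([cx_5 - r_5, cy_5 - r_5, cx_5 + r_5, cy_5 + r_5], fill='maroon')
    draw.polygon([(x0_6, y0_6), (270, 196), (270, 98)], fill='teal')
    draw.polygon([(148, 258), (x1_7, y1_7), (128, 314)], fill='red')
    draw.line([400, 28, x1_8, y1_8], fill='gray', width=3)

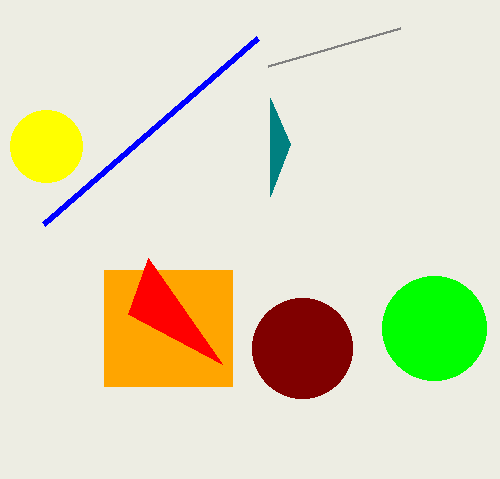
x0_1 = 44, y0_1 = 224, cx_2 = 46, cy_2 = 146, r_2 = 36, cx_3 = 434, cy_3 = 328, r_3 = 52, x0_4 = 104, y0_4 = 270, x1_4 = 232, y1_4 = 386, cx_5 = 302, cy_5 = 348, r_5 = 50, x0_6 = 290, y0_6 = 144, x1_7 = 222, y1_7 = 364, x1_8 = 268, y1_8 = 66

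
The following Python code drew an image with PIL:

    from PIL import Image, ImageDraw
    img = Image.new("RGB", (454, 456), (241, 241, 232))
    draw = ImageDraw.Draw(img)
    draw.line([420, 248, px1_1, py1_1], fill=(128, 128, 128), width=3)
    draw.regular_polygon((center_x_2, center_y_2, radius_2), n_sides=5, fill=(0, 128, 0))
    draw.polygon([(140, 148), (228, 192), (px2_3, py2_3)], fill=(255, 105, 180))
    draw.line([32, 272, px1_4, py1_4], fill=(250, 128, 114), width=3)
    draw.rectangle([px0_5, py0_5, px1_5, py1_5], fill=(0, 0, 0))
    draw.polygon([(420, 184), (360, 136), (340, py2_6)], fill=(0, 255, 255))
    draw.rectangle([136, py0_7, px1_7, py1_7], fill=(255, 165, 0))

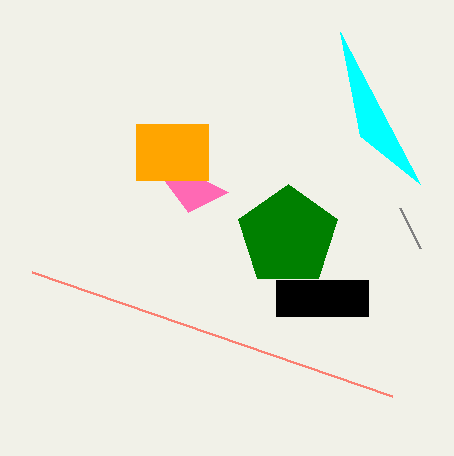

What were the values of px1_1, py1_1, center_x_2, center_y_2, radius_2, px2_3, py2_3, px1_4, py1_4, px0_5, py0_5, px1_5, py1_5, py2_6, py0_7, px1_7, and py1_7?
px1_1 = 400; py1_1 = 208; center_x_2 = 288; center_y_2 = 236; radius_2 = 52; px2_3 = 188; py2_3 = 212; px1_4 = 392; py1_4 = 396; px0_5 = 276; py0_5 = 280; px1_5 = 368; py1_5 = 316; py2_6 = 32; py0_7 = 124; px1_7 = 208; py1_7 = 180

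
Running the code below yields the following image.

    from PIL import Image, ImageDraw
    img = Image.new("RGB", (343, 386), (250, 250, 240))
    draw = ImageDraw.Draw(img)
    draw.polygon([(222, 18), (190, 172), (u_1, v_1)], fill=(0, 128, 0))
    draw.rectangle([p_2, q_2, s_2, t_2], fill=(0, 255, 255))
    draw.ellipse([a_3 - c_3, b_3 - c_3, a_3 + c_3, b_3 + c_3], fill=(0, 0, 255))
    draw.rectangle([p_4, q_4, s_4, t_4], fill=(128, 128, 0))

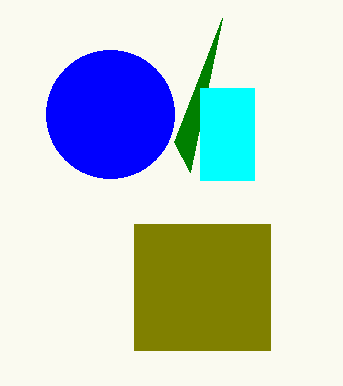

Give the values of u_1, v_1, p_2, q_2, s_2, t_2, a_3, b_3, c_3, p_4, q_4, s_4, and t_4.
u_1 = 174, v_1 = 142, p_2 = 200, q_2 = 88, s_2 = 254, t_2 = 180, a_3 = 110, b_3 = 114, c_3 = 64, p_4 = 134, q_4 = 224, s_4 = 270, t_4 = 350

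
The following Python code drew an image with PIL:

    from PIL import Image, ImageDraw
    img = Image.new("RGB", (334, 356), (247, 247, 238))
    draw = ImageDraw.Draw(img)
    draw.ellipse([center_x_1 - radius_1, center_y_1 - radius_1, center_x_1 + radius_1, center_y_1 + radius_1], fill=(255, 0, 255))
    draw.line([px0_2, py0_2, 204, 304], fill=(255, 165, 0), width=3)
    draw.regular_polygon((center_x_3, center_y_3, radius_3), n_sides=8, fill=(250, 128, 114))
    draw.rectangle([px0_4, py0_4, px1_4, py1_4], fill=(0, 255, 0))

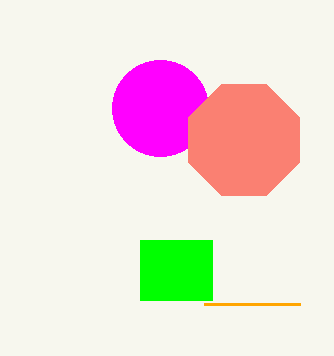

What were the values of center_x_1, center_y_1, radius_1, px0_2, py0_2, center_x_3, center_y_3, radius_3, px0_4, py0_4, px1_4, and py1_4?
center_x_1 = 160; center_y_1 = 108; radius_1 = 48; px0_2 = 300; py0_2 = 304; center_x_3 = 244; center_y_3 = 140; radius_3 = 60; px0_4 = 140; py0_4 = 240; px1_4 = 212; py1_4 = 300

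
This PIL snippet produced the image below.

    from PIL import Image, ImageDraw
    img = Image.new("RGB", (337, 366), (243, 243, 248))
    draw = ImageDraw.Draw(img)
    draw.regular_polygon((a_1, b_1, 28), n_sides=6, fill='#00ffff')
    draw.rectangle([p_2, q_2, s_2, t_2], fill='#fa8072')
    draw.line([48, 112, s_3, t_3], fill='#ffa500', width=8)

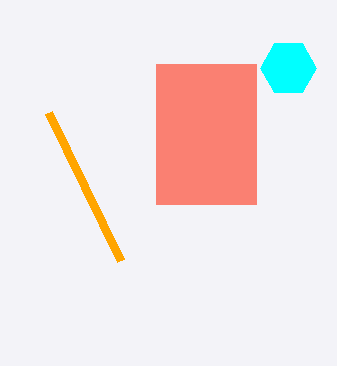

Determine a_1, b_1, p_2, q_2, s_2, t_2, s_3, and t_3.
a_1 = 288
b_1 = 68
p_2 = 156
q_2 = 64
s_2 = 256
t_2 = 204
s_3 = 120
t_3 = 260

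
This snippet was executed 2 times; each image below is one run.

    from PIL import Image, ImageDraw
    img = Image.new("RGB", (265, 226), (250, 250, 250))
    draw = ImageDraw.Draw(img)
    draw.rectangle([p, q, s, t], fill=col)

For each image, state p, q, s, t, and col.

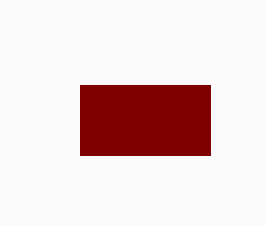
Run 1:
p = 80
q = 85
s = 210
t = 155
col = 'maroon'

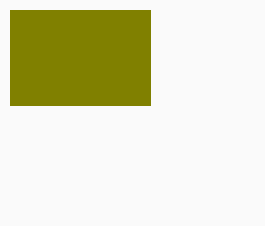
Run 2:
p = 10, q = 10, s = 150, t = 105, col = 'olive'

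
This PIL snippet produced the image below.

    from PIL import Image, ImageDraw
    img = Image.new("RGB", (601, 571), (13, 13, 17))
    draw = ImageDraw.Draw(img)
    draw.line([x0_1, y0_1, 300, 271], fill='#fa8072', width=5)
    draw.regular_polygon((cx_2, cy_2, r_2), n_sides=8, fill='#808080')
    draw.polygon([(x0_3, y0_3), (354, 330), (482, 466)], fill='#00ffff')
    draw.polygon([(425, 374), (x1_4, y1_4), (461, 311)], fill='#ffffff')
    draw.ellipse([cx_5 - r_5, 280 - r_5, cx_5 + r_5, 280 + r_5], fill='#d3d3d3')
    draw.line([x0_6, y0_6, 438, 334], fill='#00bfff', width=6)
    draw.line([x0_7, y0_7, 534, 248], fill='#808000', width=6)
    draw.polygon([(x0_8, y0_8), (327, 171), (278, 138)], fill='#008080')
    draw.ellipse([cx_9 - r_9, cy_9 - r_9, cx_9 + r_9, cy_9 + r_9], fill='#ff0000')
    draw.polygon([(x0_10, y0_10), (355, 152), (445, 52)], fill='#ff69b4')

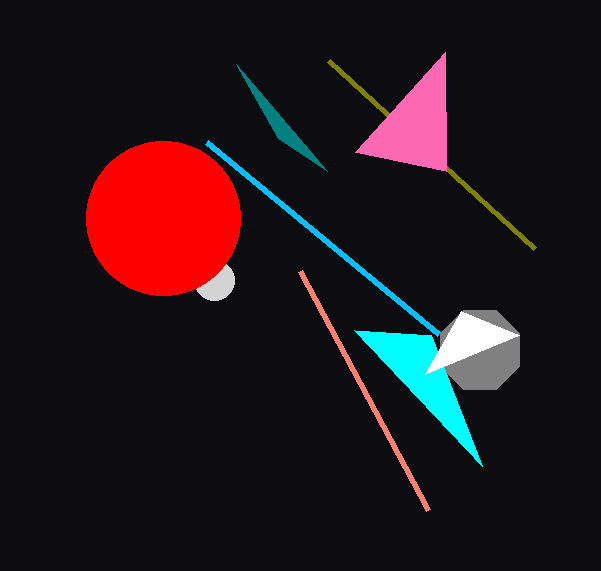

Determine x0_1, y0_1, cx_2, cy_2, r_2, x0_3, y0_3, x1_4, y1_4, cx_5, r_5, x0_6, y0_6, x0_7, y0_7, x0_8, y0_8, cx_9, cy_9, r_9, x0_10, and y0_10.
x0_1 = 428
y0_1 = 510
cx_2 = 480
cy_2 = 350
r_2 = 43
x0_3 = 431
y0_3 = 335
x1_4 = 519
y1_4 = 335
cx_5 = 214
r_5 = 20
x0_6 = 206
y0_6 = 142
x0_7 = 328
y0_7 = 60
x0_8 = 236
y0_8 = 64
cx_9 = 163
cy_9 = 218
r_9 = 77
x0_10 = 446
y0_10 = 171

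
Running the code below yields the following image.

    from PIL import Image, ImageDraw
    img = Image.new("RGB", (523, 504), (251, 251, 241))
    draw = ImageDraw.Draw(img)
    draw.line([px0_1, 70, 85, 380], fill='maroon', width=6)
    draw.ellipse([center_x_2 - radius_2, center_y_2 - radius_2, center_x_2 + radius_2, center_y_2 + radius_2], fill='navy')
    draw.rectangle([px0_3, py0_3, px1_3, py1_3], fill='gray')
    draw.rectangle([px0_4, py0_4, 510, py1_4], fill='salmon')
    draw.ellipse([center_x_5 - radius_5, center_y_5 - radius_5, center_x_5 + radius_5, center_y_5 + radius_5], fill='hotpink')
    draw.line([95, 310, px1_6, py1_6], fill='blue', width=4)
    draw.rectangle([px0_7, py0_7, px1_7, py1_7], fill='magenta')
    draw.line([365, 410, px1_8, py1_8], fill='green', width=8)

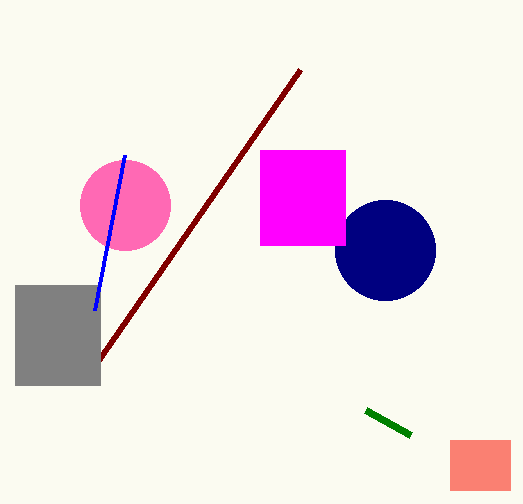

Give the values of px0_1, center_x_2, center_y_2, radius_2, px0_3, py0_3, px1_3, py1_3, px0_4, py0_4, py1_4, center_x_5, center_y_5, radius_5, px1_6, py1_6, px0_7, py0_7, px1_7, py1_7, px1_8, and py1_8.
px0_1 = 300; center_x_2 = 385; center_y_2 = 250; radius_2 = 50; px0_3 = 15; py0_3 = 285; px1_3 = 100; py1_3 = 385; px0_4 = 450; py0_4 = 440; py1_4 = 490; center_x_5 = 125; center_y_5 = 205; radius_5 = 45; px1_6 = 125; py1_6 = 155; px0_7 = 260; py0_7 = 150; px1_7 = 345; py1_7 = 245; px1_8 = 410; py1_8 = 435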